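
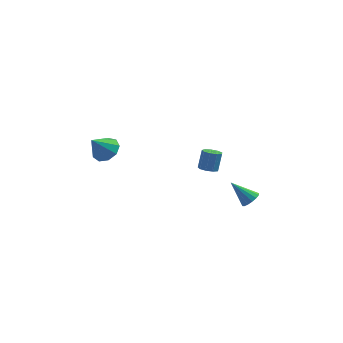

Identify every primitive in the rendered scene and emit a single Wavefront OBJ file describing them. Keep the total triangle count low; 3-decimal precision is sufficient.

v 4.485 -1.417 -1.738
v 4.78 -1.736 -1.355
v 3.435 -1.143 -0.702
v 4.886 -1.457 -1.321
v 4.884 -1.167 -1.399
v 4.775 -0.944 -1.568
v 4.589 -0.848 -1.783
v 4.374 -0.904 -1.985
v 4.189 -1.097 -2.122
v 4.084 -1.376 -2.155
v 4.085 -1.666 -2.077
v 4.194 -1.889 -1.908
v 4.381 -1.985 -1.694
v 4.595 -1.93 -1.491
v -2.942 -1.185 1.383
v -2.321 -1.714 1.46
v -3.578 -1.775 2.457
v -2.223 -1.256 1.77
v -2.462 -0.765 1.898
v -2.925 -0.471 1.786
v -3.397 -0.51 1.485
v -3.656 -0.865 1.137
v -3.581 -1.37 0.904
v -3.207 -1.788 0.895
v -2.709 -1.924 1.115
v 2.248 -0.798 0.021
v 2.757 -0.98 0.014
v 2.92 -0.564 1.052
v 2.412 -0.382 1.059
v 2.743 -0.637 -0.122
v 2.907 -0.221 0.916
v 2.499 -0.369 -0.191
v 2.662 0.047 0.847
v 2.137 -0.302 -0.16
v 2.3 0.114 0.877
v 1.827 -0.467 -0.045
v 1.99 -0.051 0.992
v 1.714 -0.787 0.101
v 1.878 -0.371 1.139
v 1.851 -1.112 0.21
v 2.015 -0.696 1.247
v 2.174 -1.291 0.23
v 2.338 -0.874 1.268
v 2.532 -1.238 0.153
v 2.695 -0.822 1.191
f 2 1 4
f 2 4 3
f 4 1 5
f 4 5 3
f 5 1 6
f 5 6 3
f 6 1 7
f 6 7 3
f 7 1 8
f 7 8 3
f 8 1 9
f 8 9 3
f 9 1 10
f 9 10 3
f 10 1 11
f 10 11 3
f 11 1 12
f 11 12 3
f 12 1 13
f 12 13 3
f 13 1 14
f 13 14 3
f 14 1 2
f 14 2 3
f 16 15 18
f 16 18 17
f 18 15 19
f 18 19 17
f 19 15 20
f 19 20 17
f 20 15 21
f 20 21 17
f 21 15 22
f 21 22 17
f 22 15 23
f 22 23 17
f 23 15 24
f 23 24 17
f 24 15 25
f 24 25 17
f 25 15 16
f 25 16 17
f 27 26 30
f 27 30 28
f 28 30 31
f 28 31 29
f 30 26 32
f 30 32 31
f 31 32 33
f 31 33 29
f 32 26 34
f 32 34 33
f 33 34 35
f 33 35 29
f 34 26 36
f 34 36 35
f 35 36 37
f 35 37 29
f 36 26 38
f 36 38 37
f 37 38 39
f 37 39 29
f 38 26 40
f 38 40 39
f 39 40 41
f 39 41 29
f 40 26 42
f 40 42 41
f 41 42 43
f 41 43 29
f 42 26 44
f 42 44 43
f 43 44 45
f 43 45 29
f 44 26 27
f 44 27 45
f 45 27 28
f 45 28 29



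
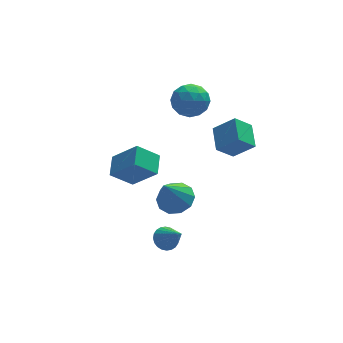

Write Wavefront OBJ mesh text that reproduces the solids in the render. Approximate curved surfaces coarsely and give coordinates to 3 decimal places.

v 0.47 -0.248 2.369
v 1.503 -0.737 3.385
v 0.672 1.189 2.855
v 1.705 0.699 3.871
v 1.435 -0.079 1.469
v 2.468 -0.569 2.485
v 1.637 1.357 1.955
v 2.67 0.868 2.971
v -5.251 -0.986 2.189
v -4.15 -1.821 3.551
v -4.866 0.159 2.58
v -3.764 -0.676 3.941
v -4.096 -1.044 1.219
v -2.994 -1.879 2.58
v -3.71 0.101 1.609
v -2.609 -0.734 2.971
v 0.235 4.026 4.305
v 1.059 3.553 3.722
v -0.979 3.227 3.238
v -0.155 2.754 2.655
v -0.353 2.431 3.703
v 0.398 2.924 4.362
v -0.318 3.856 2.598
v 0.433 4.349 3.257
v 0.717 3.448 2.666
v 0.696 2.567 3.349
v -0.616 4.213 3.611
v -0.637 3.332 4.294
v 0.754 3.859 4.107
v -0.674 2.921 2.853
v -0.79 2.73 3.469
v -0.306 2.453 3.126
v 0.365 3.49 4.484
v 0.849 3.212 4.141
v 0.02 2.553 4.13
v -0.769 3.568 2.819
v -0.285 3.29 2.476
v 0.386 4.327 3.834
v 0.87 4.05 3.491
v 0.06 4.227 2.83
v 1.037 3.52 3.144
v 0.323 3.05 2.517
v 0.227 3.698 2.483
v 0.669 3.988 2.871
v 1.024 3.002 3.545
v 0.31 2.533 2.918
v 0.195 2.343 3.534
v 0.636 2.633 3.922
v 0.823 2.94 2.925
v -0.23 4.247 4.042
v -0.944 3.778 3.415
v -0.556 4.147 3.038
v -0.115 4.437 3.426
v -0.243 3.73 4.443
v -0.957 3.26 3.816
v -0.589 2.792 4.089
v -0.147 3.082 4.477
v -0.743 3.84 4.035
v -2.364 -0.995 -3.752
v -1.949 -1.369 -4.237
v -1.816 -2.125 -2.408
v -1.762 -1.169 -4.145
v -1.667 -0.942 -3.993
v -1.678 -0.724 -3.805
v -1.793 -0.547 -3.608
v -1.996 -0.437 -3.434
v -2.255 -0.413 -3.308
v -2.53 -0.477 -3.249
v -2.78 -0.62 -3.267
v -2.967 -0.82 -3.359
v -3.062 -1.047 -3.511
v -3.051 -1.265 -3.699
v -2.936 -1.443 -3.896
v -2.733 -1.552 -4.07
v -2.474 -1.576 -4.196
v -2.199 -1.512 -4.255
v -1.826 -0.875 -0.574
v -0.923 -0.66 -0.106
v -2.614 -1.545 1.254
v -1.293 -0.136 -0.073
v -1.867 0.106 -0.231
v -2.425 -0.026 -0.521
v -2.755 -0.483 -0.83
v -2.73 -1.089 -1.042
v -2.36 -1.614 -1.075
v -1.786 -1.856 -0.916
v -1.227 -1.723 -0.627
v -0.898 -1.267 -0.317
f 2 4 1
f 5 2 1
f 1 4 3
f 3 5 1
f 2 8 4
f 6 2 5
f 6 8 2
f 4 8 3
f 7 5 3
f 3 8 7
f 7 6 5
f 8 6 7
f 10 12 9
f 13 10 9
f 9 12 11
f 11 13 9
f 10 16 12
f 14 10 13
f 14 16 10
f 12 16 11
f 15 13 11
f 11 16 15
f 15 14 13
f 16 14 15
f 17 54 33
f 54 28 57
f 33 57 22
f 54 57 33
f 17 33 29
f 33 22 34
f 29 34 18
f 33 34 29
f 17 29 38
f 29 18 39
f 38 39 24
f 29 39 38
f 17 38 50
f 38 24 53
f 50 53 27
f 38 53 50
f 17 50 54
f 50 27 58
f 54 58 28
f 50 58 54
f 18 34 45
f 34 22 48
f 45 48 26
f 34 48 45
f 22 57 35
f 57 28 56
f 35 56 21
f 57 56 35
f 28 58 55
f 58 27 51
f 55 51 19
f 58 51 55
f 27 53 52
f 53 24 40
f 52 40 23
f 53 40 52
f 24 39 44
f 39 18 41
f 44 41 25
f 39 41 44
f 20 46 32
f 46 26 47
f 32 47 21
f 46 47 32
f 20 32 30
f 32 21 31
f 30 31 19
f 32 31 30
f 20 30 37
f 30 19 36
f 37 36 23
f 30 36 37
f 20 37 42
f 37 23 43
f 42 43 25
f 37 43 42
f 20 42 46
f 42 25 49
f 46 49 26
f 42 49 46
f 21 47 35
f 47 26 48
f 35 48 22
f 47 48 35
f 19 31 55
f 31 21 56
f 55 56 28
f 31 56 55
f 23 36 52
f 36 19 51
f 52 51 27
f 36 51 52
f 25 43 44
f 43 23 40
f 44 40 24
f 43 40 44
f 26 49 45
f 49 25 41
f 45 41 18
f 49 41 45
f 60 59 62
f 60 62 61
f 62 59 63
f 62 63 61
f 63 59 64
f 63 64 61
f 64 59 65
f 64 65 61
f 65 59 66
f 65 66 61
f 66 59 67
f 66 67 61
f 67 59 68
f 67 68 61
f 68 59 69
f 68 69 61
f 69 59 70
f 69 70 61
f 70 59 71
f 70 71 61
f 71 59 72
f 71 72 61
f 72 59 73
f 72 73 61
f 73 59 74
f 73 74 61
f 74 59 75
f 74 75 61
f 75 59 76
f 75 76 61
f 76 59 60
f 76 60 61
f 78 77 80
f 78 80 79
f 80 77 81
f 80 81 79
f 81 77 82
f 81 82 79
f 82 77 83
f 82 83 79
f 83 77 84
f 83 84 79
f 84 77 85
f 84 85 79
f 85 77 86
f 85 86 79
f 86 77 87
f 86 87 79
f 87 77 88
f 87 88 79
f 88 77 78
f 88 78 79



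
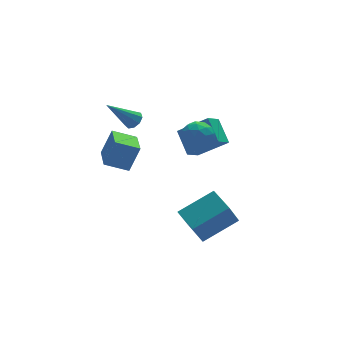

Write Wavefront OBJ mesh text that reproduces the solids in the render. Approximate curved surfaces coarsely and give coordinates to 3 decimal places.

v -0.558 0.261 -0.581
v -0.173 0.926 -0.085
v 0.433 -0.706 -0.055
v 0.818 -0.041 0.441
v -0.018 -0.347 0.656
v -0.629 0.25 0.331
v 0.889 -0.03 -0.471
v 0.278 0.567 -0.796
v 0.722 0.746 -0.016
v 0.161 0.55 0.68
v 0.099 -0.33 -0.82
v -0.462 -0.526 -0.124
v -0.452 0.678 -0.379
v 0.712 -0.458 0.239
v 0.221 -0.638 0.365
v 0.447 -0.247 0.657
v -0.721 0.281 -0.135
v -0.494 0.672 0.157
v -0.403 -0.076 0.592
v 0.754 -0.452 -0.297
v 0.981 -0.061 -0.005
v -0.187 0.467 -0.797
v 0.039 0.858 -0.505
v 0.663 0.296 -0.732
v 0.3 0.963 -0.047
v 0.882 0.395 0.262
v 0.924 0.401 -0.274
v 0.564 0.752 -0.465
v -0.03 0.848 0.362
v 0.552 0.28 0.671
v 0.062 0.1 0.797
v -0.298 0.451 0.606
v 0.496 0.742 0.402
v -0.292 -0.06 -0.811
v 0.29 -0.628 -0.502
v 0.558 -0.231 -0.746
v 0.198 0.12 -0.937
v -0.622 -0.175 -0.402
v -0.04 -0.743 -0.093
v -0.304 -0.532 0.325
v -0.664 -0.181 0.134
v -0.236 -0.522 -0.542
v 0.139 1.514 -2.449
v 1.478 0.666 -1.263
v 0.108 2.799 -1.495
v 1.448 1.95 -0.309
v 0.912 1.95 -3.011
v 2.252 1.101 -1.825
v 0.882 3.234 -2.057
v 2.221 2.386 -0.871
v -5.064 -0.547 -0.371
v -4.429 -0.433 0.994
v -4.62 1.09 -0.715
v -3.985 1.203 0.651
v -3.915 -0.963 -0.871
v -3.28 -0.85 0.495
v -3.471 0.673 -1.214
v -2.836 0.787 0.151
v -1.519 -4.497 -4.28
v -2.223 -4.914 -2.836
v -1.722 -3.094 -3.974
v -2.426 -3.511 -2.53
v 0.386 -4.429 -3.33
v -0.318 -4.846 -1.886
v 0.183 -3.026 -3.024
v -0.521 -3.443 -1.58
v -2.273 2.727 0.004
v -1.857 2.786 0.403
v -3.707 2.733 1.496
v -1.981 3.144 0.283
v -2.242 3.306 0.032
v -2.517 3.198 -0.233
v -2.678 2.869 -0.386
v -2.65 2.475 -0.358
v -2.445 2.198 -0.16
v -2.16 2.169 0.114
v -1.927 2.402 0.337
f 1 38 17
f 38 12 41
f 17 41 6
f 38 41 17
f 1 17 13
f 17 6 18
f 13 18 2
f 17 18 13
f 1 13 22
f 13 2 23
f 22 23 8
f 13 23 22
f 1 22 34
f 22 8 37
f 34 37 11
f 22 37 34
f 1 34 38
f 34 11 42
f 38 42 12
f 34 42 38
f 2 18 29
f 18 6 32
f 29 32 10
f 18 32 29
f 6 41 19
f 41 12 40
f 19 40 5
f 41 40 19
f 12 42 39
f 42 11 35
f 39 35 3
f 42 35 39
f 11 37 36
f 37 8 24
f 36 24 7
f 37 24 36
f 8 23 28
f 23 2 25
f 28 25 9
f 23 25 28
f 4 30 16
f 30 10 31
f 16 31 5
f 30 31 16
f 4 16 14
f 16 5 15
f 14 15 3
f 16 15 14
f 4 14 21
f 14 3 20
f 21 20 7
f 14 20 21
f 4 21 26
f 21 7 27
f 26 27 9
f 21 27 26
f 4 26 30
f 26 9 33
f 30 33 10
f 26 33 30
f 5 31 19
f 31 10 32
f 19 32 6
f 31 32 19
f 3 15 39
f 15 5 40
f 39 40 12
f 15 40 39
f 7 20 36
f 20 3 35
f 36 35 11
f 20 35 36
f 9 27 28
f 27 7 24
f 28 24 8
f 27 24 28
f 10 33 29
f 33 9 25
f 29 25 2
f 33 25 29
f 44 46 43
f 47 44 43
f 43 46 45
f 45 47 43
f 44 50 46
f 48 44 47
f 48 50 44
f 46 50 45
f 49 47 45
f 45 50 49
f 49 48 47
f 50 48 49
f 52 54 51
f 55 52 51
f 51 54 53
f 53 55 51
f 52 58 54
f 56 52 55
f 56 58 52
f 54 58 53
f 57 55 53
f 53 58 57
f 57 56 55
f 58 56 57
f 60 62 59
f 63 60 59
f 59 62 61
f 61 63 59
f 60 66 62
f 64 60 63
f 64 66 60
f 62 66 61
f 65 63 61
f 61 66 65
f 65 64 63
f 66 64 65
f 68 67 70
f 68 70 69
f 70 67 71
f 70 71 69
f 71 67 72
f 71 72 69
f 72 67 73
f 72 73 69
f 73 67 74
f 73 74 69
f 74 67 75
f 74 75 69
f 75 67 76
f 75 76 69
f 76 67 77
f 76 77 69
f 77 67 68
f 77 68 69



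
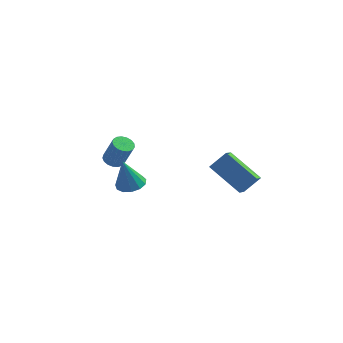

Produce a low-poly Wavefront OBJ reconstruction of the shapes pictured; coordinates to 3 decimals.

v -3.518 3.481 0.978
v -3.188 3.021 0.779
v -2.612 2.818 2.203
v -2.942 3.279 2.402
v -3.018 3.249 0.742
v -2.441 3.046 2.167
v -2.961 3.53 0.759
v -2.385 3.327 2.184
v -3.033 3.8 0.827
v -2.456 3.597 2.251
v -3.215 3.997 0.929
v -2.639 3.794 2.353
v -3.467 4.076 1.042
v -2.891 3.873 2.466
v -3.731 4.018 1.14
v -3.155 3.816 2.565
v -3.946 3.838 1.202
v -3.369 3.635 2.626
v -4.063 3.576 1.212
v -3.486 3.373 2.636
v -4.055 3.292 1.168
v -3.478 3.089 2.592
v -3.924 3.052 1.081
v -3.348 2.849 2.505
v -3.7 2.91 0.97
v -3.124 2.707 2.395
v -3.435 2.899 0.861
v -2.858 2.696 2.286
v 1.707 1.563 2.478
v 2.473 2.022 3.28
v 1.802 2.534 1.832
v 2.568 2.992 2.634
v 3.352 0.688 1.406
v 4.118 1.146 2.208
v 3.447 1.658 0.76
v 4.213 2.117 1.562
v -1.818 -0.486 2.288
v -1.258 -1.025 2.355
v -2.182 -0.654 3.992
v -1.066 -0.637 2.434
v -1.114 -0.202 2.467
v -1.385 0.144 2.443
v -1.793 0.289 2.37
v -2.209 0.188 2.271
v -2.501 -0.127 2.177
v -2.576 -0.556 2.119
v -2.41 -0.963 2.115
v -2.056 -1.219 2.165
v -1.627 -1.242 2.255
f 2 1 5
f 2 5 3
f 3 5 6
f 3 6 4
f 5 1 7
f 5 7 6
f 6 7 8
f 6 8 4
f 7 1 9
f 7 9 8
f 8 9 10
f 8 10 4
f 9 1 11
f 9 11 10
f 10 11 12
f 10 12 4
f 11 1 13
f 11 13 12
f 12 13 14
f 12 14 4
f 13 1 15
f 13 15 14
f 14 15 16
f 14 16 4
f 15 1 17
f 15 17 16
f 16 17 18
f 16 18 4
f 17 1 19
f 17 19 18
f 18 19 20
f 18 20 4
f 19 1 21
f 19 21 20
f 20 21 22
f 20 22 4
f 21 1 23
f 21 23 22
f 22 23 24
f 22 24 4
f 23 1 25
f 23 25 24
f 24 25 26
f 24 26 4
f 25 1 27
f 25 27 26
f 26 27 28
f 26 28 4
f 27 1 2
f 27 2 28
f 28 2 3
f 28 3 4
f 30 32 29
f 33 30 29
f 29 32 31
f 31 33 29
f 30 36 32
f 34 30 33
f 34 36 30
f 32 36 31
f 35 33 31
f 31 36 35
f 35 34 33
f 36 34 35
f 38 37 40
f 38 40 39
f 40 37 41
f 40 41 39
f 41 37 42
f 41 42 39
f 42 37 43
f 42 43 39
f 43 37 44
f 43 44 39
f 44 37 45
f 44 45 39
f 45 37 46
f 45 46 39
f 46 37 47
f 46 47 39
f 47 37 48
f 47 48 39
f 48 37 49
f 48 49 39
f 49 37 38
f 49 38 39



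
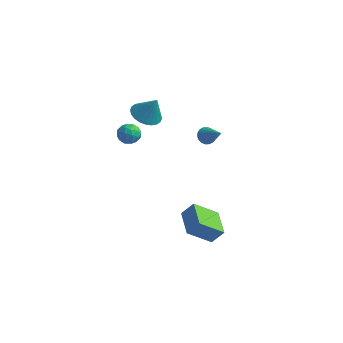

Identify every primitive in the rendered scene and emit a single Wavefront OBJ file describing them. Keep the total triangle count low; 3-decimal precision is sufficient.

v -1.36 0.348 2.238
v -0.761 0.192 1.881
v -1.959 -0.352 1.539
v -1.36 -0.508 1.182
v -1.447 -0.739 1.852
v -1.077 -0.307 2.285
v -1.643 0.147 1.135
v -1.273 0.579 1.568
v -0.936 0.067 1.199
v -0.814 -0.48 1.643
v -1.906 0.32 1.777
v -1.784 -0.227 2.221
v -1.008 0.331 2.121
v -1.712 -0.491 1.299
v -1.763 -0.627 1.693
v -1.411 -0.719 1.483
v -1.193 0.038 2.359
v -0.841 -0.054 2.149
v -1.245 -0.601 2.132
v -1.879 -0.106 1.271
v -1.527 -0.198 1.061
v -1.309 0.559 1.937
v -0.957 0.467 1.727
v -1.475 0.441 1.288
v -0.758 0.166 1.511
v -1.111 -0.245 1.099
v -1.277 0.14 1.072
v -1.06 0.394 1.326
v -0.687 -0.156 1.771
v -1.039 -0.567 1.36
v -1.09 -0.703 1.754
v -0.873 -0.449 2.008
v -0.79 -0.229 1.37
v -1.681 0.407 2.06
v -2.033 -0.004 1.649
v -1.847 0.289 1.412
v -1.63 0.543 1.666
v -1.609 0.085 2.321
v -1.962 -0.326 1.909
v -1.66 -0.554 2.094
v -1.443 -0.3 2.348
v -1.93 0.069 2.05
v -0.869 0.857 2.94
v -0.182 1.361 2.566
v -0.231 0.983 4.28
v -0.42 1.62 2.654
v -0.726 1.763 2.787
v -1.054 1.768 2.942
v -1.354 1.635 3.097
v -1.58 1.383 3.228
v -1.697 1.051 3.316
v -1.689 0.689 3.346
v -1.555 0.353 3.314
v -1.318 0.094 3.225
v -1.012 -0.049 3.093
v -0.684 -0.055 2.937
v -0.384 0.079 2.782
v -0.158 0.331 2.651
v -0.041 0.663 2.564
v -0.049 1.025 2.534
v 2.974 0.883 -4.519
v 2.061 -0.175 -3.416
v 3.531 1.249 -3.708
v 2.618 0.191 -2.605
v 4.142 -0.371 -4.755
v 3.229 -1.429 -3.652
v 4.699 -0.005 -3.944
v 3.786 -1.063 -2.841
v 2.424 1.751 1.956
v 2.714 2.222 1.817
v 3.616 1.309 2.944
v 2.576 2.297 2.016
v 2.409 2.264 2.204
v 2.244 2.129 2.343
v 2.115 1.92 2.405
v 2.047 1.677 2.378
v 2.054 1.449 2.268
v 2.134 1.28 2.096
v 2.271 1.205 1.896
v 2.439 1.238 1.708
v 2.603 1.372 1.57
v 2.732 1.582 1.508
v 2.8 1.825 1.535
v 2.793 2.053 1.645
f 1 38 17
f 38 12 41
f 17 41 6
f 38 41 17
f 1 17 13
f 17 6 18
f 13 18 2
f 17 18 13
f 1 13 22
f 13 2 23
f 22 23 8
f 13 23 22
f 1 22 34
f 22 8 37
f 34 37 11
f 22 37 34
f 1 34 38
f 34 11 42
f 38 42 12
f 34 42 38
f 2 18 29
f 18 6 32
f 29 32 10
f 18 32 29
f 6 41 19
f 41 12 40
f 19 40 5
f 41 40 19
f 12 42 39
f 42 11 35
f 39 35 3
f 42 35 39
f 11 37 36
f 37 8 24
f 36 24 7
f 37 24 36
f 8 23 28
f 23 2 25
f 28 25 9
f 23 25 28
f 4 30 16
f 30 10 31
f 16 31 5
f 30 31 16
f 4 16 14
f 16 5 15
f 14 15 3
f 16 15 14
f 4 14 21
f 14 3 20
f 21 20 7
f 14 20 21
f 4 21 26
f 21 7 27
f 26 27 9
f 21 27 26
f 4 26 30
f 26 9 33
f 30 33 10
f 26 33 30
f 5 31 19
f 31 10 32
f 19 32 6
f 31 32 19
f 3 15 39
f 15 5 40
f 39 40 12
f 15 40 39
f 7 20 36
f 20 3 35
f 36 35 11
f 20 35 36
f 9 27 28
f 27 7 24
f 28 24 8
f 27 24 28
f 10 33 29
f 33 9 25
f 29 25 2
f 33 25 29
f 44 43 46
f 44 46 45
f 46 43 47
f 46 47 45
f 47 43 48
f 47 48 45
f 48 43 49
f 48 49 45
f 49 43 50
f 49 50 45
f 50 43 51
f 50 51 45
f 51 43 52
f 51 52 45
f 52 43 53
f 52 53 45
f 53 43 54
f 53 54 45
f 54 43 55
f 54 55 45
f 55 43 56
f 55 56 45
f 56 43 57
f 56 57 45
f 57 43 58
f 57 58 45
f 58 43 59
f 58 59 45
f 59 43 60
f 59 60 45
f 60 43 44
f 60 44 45
f 62 64 61
f 65 62 61
f 61 64 63
f 63 65 61
f 62 68 64
f 66 62 65
f 66 68 62
f 64 68 63
f 67 65 63
f 63 68 67
f 67 66 65
f 68 66 67
f 70 69 72
f 70 72 71
f 72 69 73
f 72 73 71
f 73 69 74
f 73 74 71
f 74 69 75
f 74 75 71
f 75 69 76
f 75 76 71
f 76 69 77
f 76 77 71
f 77 69 78
f 77 78 71
f 78 69 79
f 78 79 71
f 79 69 80
f 79 80 71
f 80 69 81
f 80 81 71
f 81 69 82
f 81 82 71
f 82 69 83
f 82 83 71
f 83 69 84
f 83 84 71
f 84 69 70
f 84 70 71



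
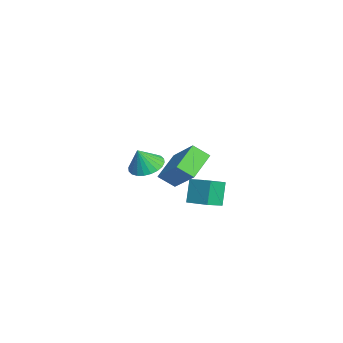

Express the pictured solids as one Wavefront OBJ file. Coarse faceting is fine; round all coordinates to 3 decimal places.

v 3.796 1.188 1.025
v 2.728 1.841 1.757
v 3.853 1.891 0.481
v 2.785 2.543 1.213
v 5.035 1.957 2.147
v 3.967 2.609 2.879
v 5.092 2.659 1.603
v 4.024 3.312 2.335
v -1.125 0.652 -0.562
v -0.663 1.344 -0.454
v -0.795 0.268 0.482
v -0.95 1.439 -0.328
v -1.264 1.414 -0.238
v -1.557 1.273 -0.197
v -1.784 1.037 -0.212
v -1.911 0.743 -0.28
v -1.918 0.434 -0.391
v -1.805 0.159 -0.528
v -1.588 -0.041 -0.67
v -1.3 -0.136 -0.796
v -0.986 -0.111 -0.886
v -0.693 0.031 -0.927
v -0.466 0.266 -0.912
v -0.339 0.561 -0.844
v -0.332 0.869 -0.733
v -0.446 1.144 -0.596
v 1.841 2.367 -1.405
v 1.344 2.505 -0.266
v 1.252 3.005 -1.739
v 0.755 3.143 -0.6
v 2.645 3.237 -1.16
v 2.148 3.375 -0.021
v 2.056 3.875 -1.494
v 1.559 4.013 -0.355
f 2 4 1
f 5 2 1
f 1 4 3
f 3 5 1
f 2 8 4
f 6 2 5
f 6 8 2
f 4 8 3
f 7 5 3
f 3 8 7
f 7 6 5
f 8 6 7
f 10 9 12
f 10 12 11
f 12 9 13
f 12 13 11
f 13 9 14
f 13 14 11
f 14 9 15
f 14 15 11
f 15 9 16
f 15 16 11
f 16 9 17
f 16 17 11
f 17 9 18
f 17 18 11
f 18 9 19
f 18 19 11
f 19 9 20
f 19 20 11
f 20 9 21
f 20 21 11
f 21 9 22
f 21 22 11
f 22 9 23
f 22 23 11
f 23 9 24
f 23 24 11
f 24 9 25
f 24 25 11
f 25 9 26
f 25 26 11
f 26 9 10
f 26 10 11
f 28 30 27
f 31 28 27
f 27 30 29
f 29 31 27
f 28 34 30
f 32 28 31
f 32 34 28
f 30 34 29
f 33 31 29
f 29 34 33
f 33 32 31
f 34 32 33



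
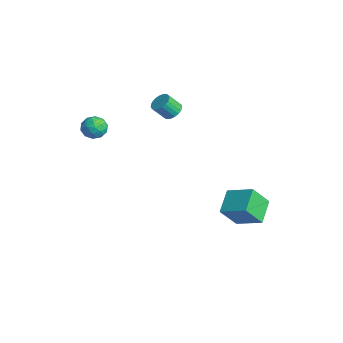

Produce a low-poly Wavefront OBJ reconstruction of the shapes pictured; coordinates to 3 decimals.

v 3.302 3.134 -5.383
v 3.371 2.047 -3.976
v 2.103 4.081 -4.592
v 2.173 2.994 -3.185
v 4.627 4.186 -4.635
v 4.697 3.099 -3.228
v 3.429 5.133 -3.844
v 3.498 4.046 -2.437
v -2.342 -3.656 1.089
v -1.752 -3.059 1.235
v -1.608 -4.561 1.825
v -1.018 -3.964 1.971
v -1.789 -3.898 2.328
v -2.243 -3.339 1.873
v -1.117 -4.281 1.187
v -1.571 -3.722 0.732
v -0.996 -3.445 1.296
v -1.411 -3.209 2.001
v -1.949 -4.411 1.059
v -2.364 -4.175 1.764
v -2.111 -3.278 1.097
v -1.249 -4.342 1.963
v -1.702 -4.303 2.172
v -1.355 -3.952 2.258
v -2.4 -3.443 1.472
v -2.053 -3.092 1.558
v -2.075 -3.585 2.2
v -1.307 -4.528 1.502
v -0.96 -4.177 1.588
v -2.005 -3.668 0.802
v -1.658 -3.317 0.888
v -1.285 -4.035 0.86
v -1.32 -3.154 1.219
v -0.889 -3.686 1.652
v -0.947 -3.872 1.191
v -1.214 -3.544 0.924
v -1.564 -3.015 1.634
v -1.133 -3.547 2.066
v -1.586 -3.508 2.276
v -1.853 -3.18 2.008
v -1.12 -3.242 1.669
v -2.227 -4.073 0.994
v -1.796 -4.605 1.426
v -1.507 -4.44 1.052
v -1.774 -4.112 0.784
v -2.471 -3.934 1.408
v -2.04 -4.466 1.841
v -2.146 -4.076 2.136
v -2.413 -3.748 1.869
v -2.24 -4.378 1.391
v -1.941 1.182 1.605
v -1.617 1.641 2.023
v -1.736 0.877 2.953
v -2.059 0.418 2.535
v -1.896 1.719 2.051
v -2.014 0.955 2.982
v -2.182 1.705 2.003
v -2.301 0.94 2.934
v -2.427 1.6 1.886
v -2.546 0.836 2.816
v -2.588 1.423 1.72
v -2.707 0.658 2.65
v -2.637 1.204 1.534
v -2.755 0.44 2.464
v -2.565 0.982 1.36
v -2.684 0.217 2.291
v -2.386 0.794 1.229
v -2.504 0.03 2.16
v -2.129 0.673 1.163
v -2.248 -0.091 2.093
v -1.84 0.641 1.173
v -1.959 -0.124 2.103
v -1.568 0.702 1.258
v -1.687 -0.063 2.188
v -1.361 0.846 1.402
v -1.48 0.081 2.333
v -1.254 1.048 1.582
v -1.373 0.284 2.513
v -1.266 1.273 1.766
v -1.384 0.509 2.696
v -1.394 1.483 1.922
v -1.513 0.719 2.852
f 2 4 1
f 5 2 1
f 1 4 3
f 3 5 1
f 2 8 4
f 6 2 5
f 6 8 2
f 4 8 3
f 7 5 3
f 3 8 7
f 7 6 5
f 8 6 7
f 9 46 25
f 46 20 49
f 25 49 14
f 46 49 25
f 9 25 21
f 25 14 26
f 21 26 10
f 25 26 21
f 9 21 30
f 21 10 31
f 30 31 16
f 21 31 30
f 9 30 42
f 30 16 45
f 42 45 19
f 30 45 42
f 9 42 46
f 42 19 50
f 46 50 20
f 42 50 46
f 10 26 37
f 26 14 40
f 37 40 18
f 26 40 37
f 14 49 27
f 49 20 48
f 27 48 13
f 49 48 27
f 20 50 47
f 50 19 43
f 47 43 11
f 50 43 47
f 19 45 44
f 45 16 32
f 44 32 15
f 45 32 44
f 16 31 36
f 31 10 33
f 36 33 17
f 31 33 36
f 12 38 24
f 38 18 39
f 24 39 13
f 38 39 24
f 12 24 22
f 24 13 23
f 22 23 11
f 24 23 22
f 12 22 29
f 22 11 28
f 29 28 15
f 22 28 29
f 12 29 34
f 29 15 35
f 34 35 17
f 29 35 34
f 12 34 38
f 34 17 41
f 38 41 18
f 34 41 38
f 13 39 27
f 39 18 40
f 27 40 14
f 39 40 27
f 11 23 47
f 23 13 48
f 47 48 20
f 23 48 47
f 15 28 44
f 28 11 43
f 44 43 19
f 28 43 44
f 17 35 36
f 35 15 32
f 36 32 16
f 35 32 36
f 18 41 37
f 41 17 33
f 37 33 10
f 41 33 37
f 52 51 55
f 52 55 53
f 53 55 56
f 53 56 54
f 55 51 57
f 55 57 56
f 56 57 58
f 56 58 54
f 57 51 59
f 57 59 58
f 58 59 60
f 58 60 54
f 59 51 61
f 59 61 60
f 60 61 62
f 60 62 54
f 61 51 63
f 61 63 62
f 62 63 64
f 62 64 54
f 63 51 65
f 63 65 64
f 64 65 66
f 64 66 54
f 65 51 67
f 65 67 66
f 66 67 68
f 66 68 54
f 67 51 69
f 67 69 68
f 68 69 70
f 68 70 54
f 69 51 71
f 69 71 70
f 70 71 72
f 70 72 54
f 71 51 73
f 71 73 72
f 72 73 74
f 72 74 54
f 73 51 75
f 73 75 74
f 74 75 76
f 74 76 54
f 75 51 77
f 75 77 76
f 76 77 78
f 76 78 54
f 77 51 79
f 77 79 78
f 78 79 80
f 78 80 54
f 79 51 81
f 79 81 80
f 80 81 82
f 80 82 54
f 81 51 52
f 81 52 82
f 82 52 53
f 82 53 54



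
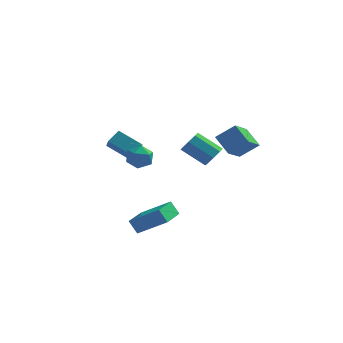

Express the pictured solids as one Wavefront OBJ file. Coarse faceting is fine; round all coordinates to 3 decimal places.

v -4.691 3.535 -0.867
v -4.384 2.563 -0.029
v -4.186 4.207 -0.273
v -3.879 3.235 0.566
v -3.221 3.225 -1.766
v -2.914 2.253 -0.927
v -2.716 3.897 -1.171
v -2.409 2.925 -0.333
v -1.567 -3.614 -4.226
v -2.083 -3.4 -3.409
v -1.19 -1.807 -4.46
v -1.706 -1.594 -3.642
v 0.166 -3.826 -3.078
v -0.35 -3.613 -2.26
v 0.543 -2.02 -3.311
v 0.027 -1.806 -2.494
v -1.131 -3.216 1.346
v -0.708 -3.352 2.085
v -2.032 -4.228 1.675
v -1.609 -4.364 2.414
v -2.056 -3.636 2.302
v -1.5 -3.01 2.098
v -1.24 -4.57 1.662
v -0.684 -3.944 1.458
v -0.775 -4.189 2.28
v -1.28 -3.612 2.675
v -1.46 -3.968 1.085
v -1.965 -3.391 1.48
v 2.216 -0.006 0.373
v 2.589 -0.332 0.975
v 1.137 -0.08 2.01
v 0.764 0.246 1.407
v 2.671 0.259 0.948
v 1.22 0.511 1.982
v 2.487 0.694 0.583
v 1.036 0.946 1.618
v 2.144 0.719 0.095
v 0.693 0.972 1.13
v 1.843 0.32 -0.23
v 0.391 0.572 0.805
v 1.76 -0.271 -0.202
v 0.309 -0.019 0.832
v 1.944 -0.706 0.162
v 0.493 -0.454 1.197
v 2.287 -0.732 0.65
v 0.836 -0.479 1.685
v 2.901 0.181 1.646
v 2.446 -1.312 2.563
v 3.991 0.392 2.53
v 3.537 -1.101 3.447
v 3.743 -0.599 0.793
v 3.289 -2.092 1.71
v 4.834 -0.388 1.677
v 4.379 -1.881 2.594
f 2 4 1
f 5 2 1
f 1 4 3
f 3 5 1
f 2 8 4
f 6 2 5
f 6 8 2
f 4 8 3
f 7 5 3
f 3 8 7
f 7 6 5
f 8 6 7
f 10 12 9
f 13 10 9
f 9 12 11
f 11 13 9
f 10 16 12
f 14 10 13
f 14 16 10
f 12 16 11
f 15 13 11
f 11 16 15
f 15 14 13
f 16 14 15
f 17 28 22
f 17 22 18
f 17 18 24
f 17 24 27
f 17 27 28
f 18 22 26
f 22 28 21
f 28 27 19
f 27 24 23
f 24 18 25
f 20 26 21
f 20 21 19
f 20 19 23
f 20 23 25
f 20 25 26
f 21 26 22
f 19 21 28
f 23 19 27
f 25 23 24
f 26 25 18
f 30 29 33
f 30 33 31
f 31 33 34
f 31 34 32
f 33 29 35
f 33 35 34
f 34 35 36
f 34 36 32
f 35 29 37
f 35 37 36
f 36 37 38
f 36 38 32
f 37 29 39
f 37 39 38
f 38 39 40
f 38 40 32
f 39 29 41
f 39 41 40
f 40 41 42
f 40 42 32
f 41 29 43
f 41 43 42
f 42 43 44
f 42 44 32
f 43 29 45
f 43 45 44
f 44 45 46
f 44 46 32
f 45 29 30
f 45 30 46
f 46 30 31
f 46 31 32
f 48 50 47
f 51 48 47
f 47 50 49
f 49 51 47
f 48 54 50
f 52 48 51
f 52 54 48
f 50 54 49
f 53 51 49
f 49 54 53
f 53 52 51
f 54 52 53



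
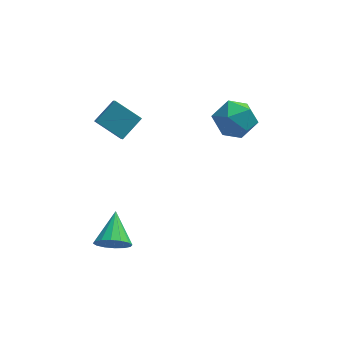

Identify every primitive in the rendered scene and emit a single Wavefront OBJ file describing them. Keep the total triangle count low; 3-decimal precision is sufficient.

v 2.573 1.63 1.15
v 3.378 2.072 1.887
v 3.962 1.068 -0.027
v 4.767 1.51 0.71
v 4.144 0.559 1.019
v 3.286 0.907 1.747
v 4.054 2.233 0.113
v 3.196 2.581 0.841
v 4.293 2.445 1.247
v 4.349 1.411 1.807
v 2.991 1.729 0.053
v 3.047 0.695 0.613
v -1.576 1.25 -0.122
v -2.814 1.895 0.66
v -1.68 2.444 -1.271
v -2.918 3.089 -0.489
v -0.662 2.071 0.649
v -1.9 2.716 1.431
v -0.766 3.265 -0.5
v -2.004 3.91 0.282
v -2.133 -3.422 -3.36
v -1.752 -3.834 -2.656
v -1.967 -1.838 -2.52
v -1.397 -3.723 -2.937
v -1.24 -3.53 -3.331
v -1.322 -3.309 -3.733
v -1.621 -3.118 -4.034
v -2.057 -3.008 -4.155
v -2.514 -3.009 -4.063
v -2.868 -3.121 -3.782
v -3.026 -3.313 -3.388
v -2.944 -3.535 -2.986
v -2.645 -3.726 -2.685
v -2.208 -3.836 -2.564
f 1 12 6
f 1 6 2
f 1 2 8
f 1 8 11
f 1 11 12
f 2 6 10
f 6 12 5
f 12 11 3
f 11 8 7
f 8 2 9
f 4 10 5
f 4 5 3
f 4 3 7
f 4 7 9
f 4 9 10
f 5 10 6
f 3 5 12
f 7 3 11
f 9 7 8
f 10 9 2
f 14 16 13
f 17 14 13
f 13 16 15
f 15 17 13
f 14 20 16
f 18 14 17
f 18 20 14
f 16 20 15
f 19 17 15
f 15 20 19
f 19 18 17
f 20 18 19
f 22 21 24
f 22 24 23
f 24 21 25
f 24 25 23
f 25 21 26
f 25 26 23
f 26 21 27
f 26 27 23
f 27 21 28
f 27 28 23
f 28 21 29
f 28 29 23
f 29 21 30
f 29 30 23
f 30 21 31
f 30 31 23
f 31 21 32
f 31 32 23
f 32 21 33
f 32 33 23
f 33 21 34
f 33 34 23
f 34 21 22
f 34 22 23



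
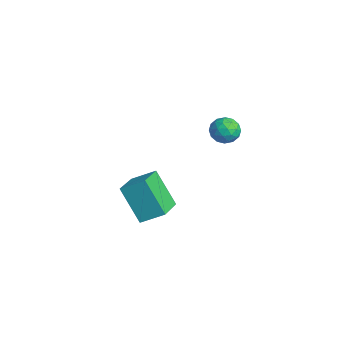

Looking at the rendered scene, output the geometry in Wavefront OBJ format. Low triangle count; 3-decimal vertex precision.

v -3.268 -0.17 -2.12
v -2.752 0.871 -1.452
v -2.184 0.416 -3.869
v -1.668 1.457 -3.201
v -1.872 -1.197 -1.599
v -1.356 -0.156 -0.931
v -0.788 -0.611 -3.348
v -0.272 0.43 -2.68
v 0.304 3.554 2.964
v 0.873 3.448 3.451
v 0.407 2.392 2.589
v 0.976 2.286 3.076
v 0.272 2.387 3.334
v 0.208 3.105 3.566
v 1.072 2.735 2.474
v 1.008 3.453 2.706
v 1.348 2.941 3.148
v 0.854 2.726 3.68
v 0.426 3.114 2.36
v -0.068 2.899 2.892
v 0.579 3.603 3.24
v 0.701 2.237 2.8
v 0.286 2.297 2.951
v 0.621 2.234 3.238
v 0.188 3.401 3.308
v 0.523 3.339 3.594
v 0.17 2.715 3.525
v 0.757 2.501 2.446
v 1.092 2.439 2.732
v 0.659 3.606 2.802
v 0.994 3.543 3.089
v 1.11 3.125 2.515
v 1.193 3.243 3.349
v 1.254 2.56 3.129
v 1.31 2.824 2.775
v 1.273 3.246 2.911
v 0.903 3.116 3.661
v 0.963 2.433 3.441
v 0.549 2.493 3.592
v 0.512 2.915 3.728
v 1.182 2.819 3.483
v 0.317 3.407 2.599
v 0.377 2.724 2.379
v 0.768 2.925 2.312
v 0.731 3.347 2.448
v 0.026 3.28 2.911
v 0.087 2.597 2.691
v 0.007 2.594 3.129
v -0.03 3.016 3.265
v 0.098 3.021 2.557
f 2 4 1
f 5 2 1
f 1 4 3
f 3 5 1
f 2 8 4
f 6 2 5
f 6 8 2
f 4 8 3
f 7 5 3
f 3 8 7
f 7 6 5
f 8 6 7
f 9 46 25
f 46 20 49
f 25 49 14
f 46 49 25
f 9 25 21
f 25 14 26
f 21 26 10
f 25 26 21
f 9 21 30
f 21 10 31
f 30 31 16
f 21 31 30
f 9 30 42
f 30 16 45
f 42 45 19
f 30 45 42
f 9 42 46
f 42 19 50
f 46 50 20
f 42 50 46
f 10 26 37
f 26 14 40
f 37 40 18
f 26 40 37
f 14 49 27
f 49 20 48
f 27 48 13
f 49 48 27
f 20 50 47
f 50 19 43
f 47 43 11
f 50 43 47
f 19 45 44
f 45 16 32
f 44 32 15
f 45 32 44
f 16 31 36
f 31 10 33
f 36 33 17
f 31 33 36
f 12 38 24
f 38 18 39
f 24 39 13
f 38 39 24
f 12 24 22
f 24 13 23
f 22 23 11
f 24 23 22
f 12 22 29
f 22 11 28
f 29 28 15
f 22 28 29
f 12 29 34
f 29 15 35
f 34 35 17
f 29 35 34
f 12 34 38
f 34 17 41
f 38 41 18
f 34 41 38
f 13 39 27
f 39 18 40
f 27 40 14
f 39 40 27
f 11 23 47
f 23 13 48
f 47 48 20
f 23 48 47
f 15 28 44
f 28 11 43
f 44 43 19
f 28 43 44
f 17 35 36
f 35 15 32
f 36 32 16
f 35 32 36
f 18 41 37
f 41 17 33
f 37 33 10
f 41 33 37



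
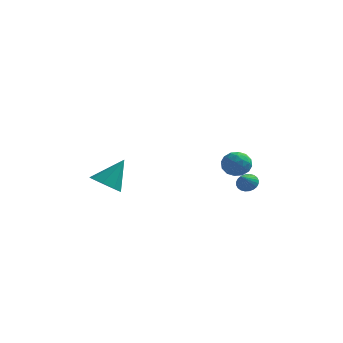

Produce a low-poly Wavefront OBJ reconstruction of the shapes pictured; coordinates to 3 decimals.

v 2.45 4.218 0.107
v 3.055 4.147 0.134
v 2.31 3.322 0.893
v 3.019 4.305 0.308
v 2.897 4.45 0.452
v 2.706 4.56 0.543
v 2.477 4.617 0.567
v 2.243 4.614 0.522
v 2.041 4.551 0.414
v 1.901 4.437 0.258
v 1.845 4.289 0.08
v 1.881 4.131 -0.094
v 2.003 3.986 -0.237
v 2.194 3.876 -0.328
v 2.424 3.819 -0.353
v 2.657 3.822 -0.308
v 2.859 3.885 -0.199
v 2.999 3.999 -0.044
v -4.256 1.317 0.362
v -3.558 0.69 0.409
v -3.524 2.243 1.838
v -3.4 1.246 -0.019
v -3.743 1.844 -0.223
v -4.387 2.134 -0.085
v -4.955 1.945 0.315
v -5.113 1.388 0.743
v -4.769 0.79 0.947
v -4.125 0.501 0.809
v 2.243 1.83 2.947
v 2.887 1.926 2.449
v 2.333 0.514 2.811
v 2.977 0.61 2.313
v 3.046 0.787 3.11
v 2.99 1.601 3.195
v 2.23 0.839 2.065
v 2.174 1.653 2.15
v 2.879 1.314 1.904
v 3.383 1.282 2.55
v 1.837 1.158 2.71
v 2.341 1.126 3.356
v 2.557 1.994 2.71
v 2.663 0.446 2.55
v 2.704 0.55 3.019
v 3.082 0.607 2.726
v 2.617 1.803 3.149
v 2.996 1.859 2.856
v 3.09 1.189 3.244
v 2.224 0.581 2.404
v 2.603 0.637 2.111
v 2.138 1.833 2.534
v 2.516 1.89 2.241
v 2.13 1.251 2.016
v 2.931 1.69 2.097
v 2.984 0.916 2.017
v 2.545 1.051 1.871
v 2.512 1.53 1.921
v 3.227 1.671 2.477
v 3.281 0.897 2.396
v 3.321 1.002 2.865
v 3.288 1.48 2.915
v 3.223 1.311 2.156
v 1.939 1.543 2.864
v 1.993 0.769 2.783
v 1.932 0.96 2.345
v 1.899 1.438 2.395
v 2.236 1.524 3.243
v 2.289 0.75 3.163
v 2.708 0.91 3.339
v 2.675 1.389 3.389
v 1.997 1.129 3.104
f 2 1 4
f 2 4 3
f 4 1 5
f 4 5 3
f 5 1 6
f 5 6 3
f 6 1 7
f 6 7 3
f 7 1 8
f 7 8 3
f 8 1 9
f 8 9 3
f 9 1 10
f 9 10 3
f 10 1 11
f 10 11 3
f 11 1 12
f 11 12 3
f 12 1 13
f 12 13 3
f 13 1 14
f 13 14 3
f 14 1 15
f 14 15 3
f 15 1 16
f 15 16 3
f 16 1 17
f 16 17 3
f 17 1 18
f 17 18 3
f 18 1 2
f 18 2 3
f 20 19 22
f 20 22 21
f 22 19 23
f 22 23 21
f 23 19 24
f 23 24 21
f 24 19 25
f 24 25 21
f 25 19 26
f 25 26 21
f 26 19 27
f 26 27 21
f 27 19 28
f 27 28 21
f 28 19 20
f 28 20 21
f 29 66 45
f 66 40 69
f 45 69 34
f 66 69 45
f 29 45 41
f 45 34 46
f 41 46 30
f 45 46 41
f 29 41 50
f 41 30 51
f 50 51 36
f 41 51 50
f 29 50 62
f 50 36 65
f 62 65 39
f 50 65 62
f 29 62 66
f 62 39 70
f 66 70 40
f 62 70 66
f 30 46 57
f 46 34 60
f 57 60 38
f 46 60 57
f 34 69 47
f 69 40 68
f 47 68 33
f 69 68 47
f 40 70 67
f 70 39 63
f 67 63 31
f 70 63 67
f 39 65 64
f 65 36 52
f 64 52 35
f 65 52 64
f 36 51 56
f 51 30 53
f 56 53 37
f 51 53 56
f 32 58 44
f 58 38 59
f 44 59 33
f 58 59 44
f 32 44 42
f 44 33 43
f 42 43 31
f 44 43 42
f 32 42 49
f 42 31 48
f 49 48 35
f 42 48 49
f 32 49 54
f 49 35 55
f 54 55 37
f 49 55 54
f 32 54 58
f 54 37 61
f 58 61 38
f 54 61 58
f 33 59 47
f 59 38 60
f 47 60 34
f 59 60 47
f 31 43 67
f 43 33 68
f 67 68 40
f 43 68 67
f 35 48 64
f 48 31 63
f 64 63 39
f 48 63 64
f 37 55 56
f 55 35 52
f 56 52 36
f 55 52 56
f 38 61 57
f 61 37 53
f 57 53 30
f 61 53 57



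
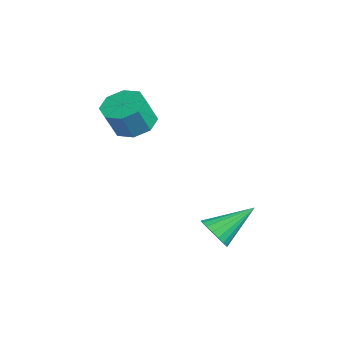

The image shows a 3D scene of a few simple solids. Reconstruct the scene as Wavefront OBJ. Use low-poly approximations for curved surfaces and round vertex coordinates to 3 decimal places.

v 1.207 1.424 -0.832
v 1.849 1.686 -1.189
v 1.133 3.056 0.232
v 1.594 1.806 -1.391
v 1.262 1.85 -1.483
v 0.919 1.81 -1.445
v 0.633 1.693 -1.286
v 0.461 1.523 -1.037
v 0.437 1.333 -0.747
v 0.566 1.161 -0.474
v 0.821 1.041 -0.272
v 1.153 0.997 -0.181
v 1.496 1.037 -0.219
v 1.781 1.154 -0.378
v 1.953 1.324 -0.627
v 1.978 1.514 -0.916
v -3.47 -0.13 3.119
v -2.646 -0.436 2.758
v -2.326 -1.015 3.981
v -3.15 -0.71 4.341
v -2.591 0.225 3.057
v -2.271 -0.354 4.28
v -3.051 0.677 3.392
v -2.731 0.098 4.614
v -3.756 0.657 3.567
v -3.437 0.078 4.789
v -4.294 0.175 3.479
v -3.974 -0.404 4.702
v -4.349 -0.486 3.18
v -4.029 -1.065 4.403
v -3.889 -0.938 2.846
v -3.569 -1.517 4.068
v -3.183 -0.918 2.671
v -2.864 -1.497 3.893
f 2 1 4
f 2 4 3
f 4 1 5
f 4 5 3
f 5 1 6
f 5 6 3
f 6 1 7
f 6 7 3
f 7 1 8
f 7 8 3
f 8 1 9
f 8 9 3
f 9 1 10
f 9 10 3
f 10 1 11
f 10 11 3
f 11 1 12
f 11 12 3
f 12 1 13
f 12 13 3
f 13 1 14
f 13 14 3
f 14 1 15
f 14 15 3
f 15 1 16
f 15 16 3
f 16 1 2
f 16 2 3
f 18 17 21
f 18 21 19
f 19 21 22
f 19 22 20
f 21 17 23
f 21 23 22
f 22 23 24
f 22 24 20
f 23 17 25
f 23 25 24
f 24 25 26
f 24 26 20
f 25 17 27
f 25 27 26
f 26 27 28
f 26 28 20
f 27 17 29
f 27 29 28
f 28 29 30
f 28 30 20
f 29 17 31
f 29 31 30
f 30 31 32
f 30 32 20
f 31 17 33
f 31 33 32
f 32 33 34
f 32 34 20
f 33 17 18
f 33 18 34
f 34 18 19
f 34 19 20



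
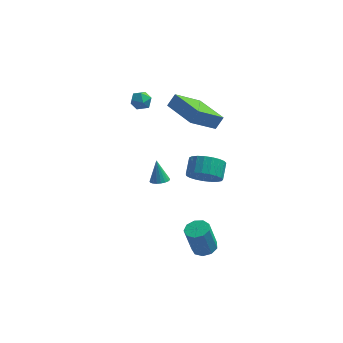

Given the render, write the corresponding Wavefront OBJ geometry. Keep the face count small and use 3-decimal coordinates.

v -0.356 -3.207 2.696
v 0.083 -3.409 2.858
v -0.564 -2.733 3.844
v 0.145 -3.218 2.791
v 0.12 -3.024 2.707
v 0.013 -2.863 2.621
v -0.158 -2.761 2.548
v -0.363 -2.736 2.5
v -0.567 -2.792 2.486
v -0.734 -2.921 2.509
v -0.836 -3.098 2.564
v -0.855 -3.295 2.641
v -0.788 -3.476 2.728
v -0.646 -3.611 2.81
v -0.453 -3.676 2.871
v -0.244 -3.659 2.902
v -0.055 -3.565 2.898
v 1.71 -1.173 1.212
v 2.666 -1.253 1.17
v 2.765 -0.368 1.725
v 1.81 -0.287 1.768
v 2.586 -1.039 0.843
v 2.685 -0.154 1.398
v 2.355 -0.848 0.579
v 2.454 0.038 1.135
v 2.012 -0.713 0.425
v 2.111 0.172 0.981
v 1.617 -0.658 0.408
v 1.717 0.228 0.963
v 1.239 -0.691 0.529
v 1.338 0.194 1.084
v 0.941 -0.808 0.768
v 1.04 0.077 1.324
v 0.777 -0.988 1.085
v 0.876 -0.103 1.64
v 0.774 -1.2 1.423
v 0.873 -0.314 1.978
v 0.933 -1.407 1.725
v 1.032 -0.521 2.28
v 1.227 -1.574 1.938
v 1.326 -0.688 2.493
v 1.604 -1.671 2.026
v 1.703 -0.785 2.581
v 1.999 -1.682 1.973
v 2.098 -0.796 2.528
v 2.345 -1.605 1.789
v 2.444 -0.72 2.344
v 2.581 -1.454 1.505
v 2.68 -0.568 2.06
v 1.871 -2.622 -3.254
v 2.52 -2.804 -3.109
v 2.119 -2.921 -1.461
v 1.469 -2.738 -1.606
v 2.475 -2.335 -3.087
v 2.074 -2.451 -1.439
v 2.148 -2 -3.143
v 1.747 -2.116 -1.495
v 1.69 -1.956 -3.251
v 1.289 -2.072 -1.603
v 1.317 -2.223 -3.36
v 0.916 -2.34 -1.713
v 1.203 -2.677 -3.42
v 0.802 -2.794 -1.772
v 1.401 -3.105 -3.402
v 1 -3.222 -1.754
v 1.819 -3.307 -3.315
v 1.418 -3.423 -1.667
v 2.261 -3.188 -3.199
v 1.86 -3.305 -1.551
v 1.997 3.024 1.447
v 0.739 2.068 2.704
v 0.638 4.673 1.34
v -0.621 3.717 2.598
v 2.381 3.383 2.102
v 1.122 2.427 3.36
v 1.021 5.032 1.996
v -0.237 4.076 3.253
v -2.541 3.578 2.746
v -2.152 4.101 2.754
v -1.828 3.039 3.306
v -1.439 3.562 3.314
v -1.997 3.566 3.65
v -2.438 3.899 3.304
v -1.542 3.241 2.756
v -1.983 3.574 2.41
v -1.534 3.893 2.76
v -1.816 4.094 3.313
v -2.164 3.046 2.747
v -2.446 3.247 3.3
f 2 1 4
f 2 4 3
f 4 1 5
f 4 5 3
f 5 1 6
f 5 6 3
f 6 1 7
f 6 7 3
f 7 1 8
f 7 8 3
f 8 1 9
f 8 9 3
f 9 1 10
f 9 10 3
f 10 1 11
f 10 11 3
f 11 1 12
f 11 12 3
f 12 1 13
f 12 13 3
f 13 1 14
f 13 14 3
f 14 1 15
f 14 15 3
f 15 1 16
f 15 16 3
f 16 1 17
f 16 17 3
f 17 1 2
f 17 2 3
f 19 18 22
f 19 22 20
f 20 22 23
f 20 23 21
f 22 18 24
f 22 24 23
f 23 24 25
f 23 25 21
f 24 18 26
f 24 26 25
f 25 26 27
f 25 27 21
f 26 18 28
f 26 28 27
f 27 28 29
f 27 29 21
f 28 18 30
f 28 30 29
f 29 30 31
f 29 31 21
f 30 18 32
f 30 32 31
f 31 32 33
f 31 33 21
f 32 18 34
f 32 34 33
f 33 34 35
f 33 35 21
f 34 18 36
f 34 36 35
f 35 36 37
f 35 37 21
f 36 18 38
f 36 38 37
f 37 38 39
f 37 39 21
f 38 18 40
f 38 40 39
f 39 40 41
f 39 41 21
f 40 18 42
f 40 42 41
f 41 42 43
f 41 43 21
f 42 18 44
f 42 44 43
f 43 44 45
f 43 45 21
f 44 18 46
f 44 46 45
f 45 46 47
f 45 47 21
f 46 18 48
f 46 48 47
f 47 48 49
f 47 49 21
f 48 18 19
f 48 19 49
f 49 19 20
f 49 20 21
f 51 50 54
f 51 54 52
f 52 54 55
f 52 55 53
f 54 50 56
f 54 56 55
f 55 56 57
f 55 57 53
f 56 50 58
f 56 58 57
f 57 58 59
f 57 59 53
f 58 50 60
f 58 60 59
f 59 60 61
f 59 61 53
f 60 50 62
f 60 62 61
f 61 62 63
f 61 63 53
f 62 50 64
f 62 64 63
f 63 64 65
f 63 65 53
f 64 50 66
f 64 66 65
f 65 66 67
f 65 67 53
f 66 50 68
f 66 68 67
f 67 68 69
f 67 69 53
f 68 50 51
f 68 51 69
f 69 51 52
f 69 52 53
f 71 73 70
f 74 71 70
f 70 73 72
f 72 74 70
f 71 77 73
f 75 71 74
f 75 77 71
f 73 77 72
f 76 74 72
f 72 77 76
f 76 75 74
f 77 75 76
f 78 89 83
f 78 83 79
f 78 79 85
f 78 85 88
f 78 88 89
f 79 83 87
f 83 89 82
f 89 88 80
f 88 85 84
f 85 79 86
f 81 87 82
f 81 82 80
f 81 80 84
f 81 84 86
f 81 86 87
f 82 87 83
f 80 82 89
f 84 80 88
f 86 84 85
f 87 86 79



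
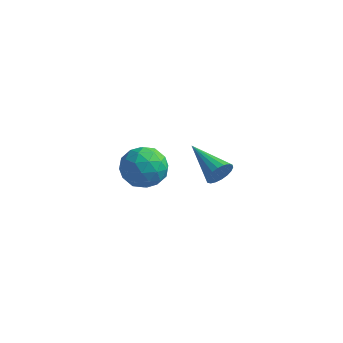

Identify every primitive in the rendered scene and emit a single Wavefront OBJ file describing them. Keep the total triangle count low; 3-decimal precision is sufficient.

v 0.832 1.34 -4.135
v 1.143 1.563 -3.561
v -0.872 2.24 -3.565
v 1.196 1.791 -3.761
v 1.177 1.929 -4.034
v 1.09 1.95 -4.328
v 0.952 1.851 -4.584
v 0.79 1.65 -4.75
v 0.636 1.388 -4.795
v 0.521 1.116 -4.71
v 0.468 0.889 -4.51
v 0.487 0.751 -4.237
v 0.574 0.73 -3.943
v 0.712 0.829 -3.687
v 0.874 1.03 -3.521
v 1.028 1.292 -3.476
v -0.229 -2.893 -1.135
v 0.609 -3.379 -0.786
v -1.169 -3.721 -0.034
v -0.331 -4.207 0.315
v -0.451 -3.199 0.489
v 0.13 -2.687 -0.192
v -0.69 -4.413 -0.628
v -0.109 -3.901 -1.309
v 0.324 -4.319 -0.473
v 0.472 -3.569 0.218
v -1.032 -3.531 -1.038
v -0.884 -2.781 -0.347
v 0.272 -3.063 -1.057
v -0.832 -4.037 0.237
v -0.903 -3.444 0.339
v -0.41 -3.73 0.545
v -0.009 -2.656 -0.708
v 0.483 -2.943 -0.502
v -0.139 -2.836 0.247
v -1.043 -4.157 -0.318
v -0.551 -4.444 -0.112
v -0.15 -3.37 -1.365
v 0.343 -3.656 -1.159
v -0.421 -4.264 -1.067
v 0.598 -3.902 -0.668
v 0.045 -4.388 -0.021
v -0.166 -4.509 -0.575
v 0.176 -4.208 -0.975
v 0.685 -3.461 -0.262
v 0.132 -3.947 0.385
v 0.062 -3.354 0.487
v 0.403 -3.054 0.088
v 0.517 -4.013 -0.078
v -0.692 -3.153 -1.205
v -1.245 -3.639 -0.558
v -0.963 -4.046 -0.908
v -0.622 -3.746 -1.307
v -0.605 -2.712 -0.799
v -1.158 -3.198 -0.152
v -0.736 -2.892 0.155
v -0.394 -2.591 -0.245
v -1.077 -3.087 -0.742
f 2 1 4
f 2 4 3
f 4 1 5
f 4 5 3
f 5 1 6
f 5 6 3
f 6 1 7
f 6 7 3
f 7 1 8
f 7 8 3
f 8 1 9
f 8 9 3
f 9 1 10
f 9 10 3
f 10 1 11
f 10 11 3
f 11 1 12
f 11 12 3
f 12 1 13
f 12 13 3
f 13 1 14
f 13 14 3
f 14 1 15
f 14 15 3
f 15 1 16
f 15 16 3
f 16 1 2
f 16 2 3
f 17 54 33
f 54 28 57
f 33 57 22
f 54 57 33
f 17 33 29
f 33 22 34
f 29 34 18
f 33 34 29
f 17 29 38
f 29 18 39
f 38 39 24
f 29 39 38
f 17 38 50
f 38 24 53
f 50 53 27
f 38 53 50
f 17 50 54
f 50 27 58
f 54 58 28
f 50 58 54
f 18 34 45
f 34 22 48
f 45 48 26
f 34 48 45
f 22 57 35
f 57 28 56
f 35 56 21
f 57 56 35
f 28 58 55
f 58 27 51
f 55 51 19
f 58 51 55
f 27 53 52
f 53 24 40
f 52 40 23
f 53 40 52
f 24 39 44
f 39 18 41
f 44 41 25
f 39 41 44
f 20 46 32
f 46 26 47
f 32 47 21
f 46 47 32
f 20 32 30
f 32 21 31
f 30 31 19
f 32 31 30
f 20 30 37
f 30 19 36
f 37 36 23
f 30 36 37
f 20 37 42
f 37 23 43
f 42 43 25
f 37 43 42
f 20 42 46
f 42 25 49
f 46 49 26
f 42 49 46
f 21 47 35
f 47 26 48
f 35 48 22
f 47 48 35
f 19 31 55
f 31 21 56
f 55 56 28
f 31 56 55
f 23 36 52
f 36 19 51
f 52 51 27
f 36 51 52
f 25 43 44
f 43 23 40
f 44 40 24
f 43 40 44
f 26 49 45
f 49 25 41
f 45 41 18
f 49 41 45



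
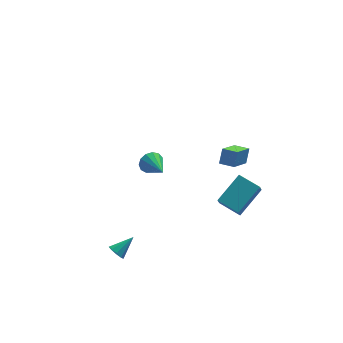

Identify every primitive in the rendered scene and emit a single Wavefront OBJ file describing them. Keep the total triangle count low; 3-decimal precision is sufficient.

v 2.331 -3.105 -0.69
v 3.733 -2.142 0.283
v 2.538 -2.696 -1.394
v 3.94 -1.733 -0.421
v 3.22 -4.087 -0.999
v 4.622 -3.124 -0.026
v 3.427 -3.678 -1.703
v 4.829 -2.715 -0.73
v 0.121 3.231 -3.057
v 0.565 3.133 -3.641
v 0.459 1.689 -2.543
v 0.804 3.287 -3.336
v 0.827 3.423 -2.943
v 0.625 3.498 -2.586
v 0.264 3.488 -2.378
v -0.143 3.397 -2.386
v -0.466 3.253 -2.607
v -0.602 3.102 -2.971
v -0.509 2.992 -3.362
v -0.216 2.958 -3.656
v 0.185 3.01 -3.76
v 2.943 -3.398 3.013
v 2.011 -4.507 3.978
v 3.213 -2.968 3.768
v 2.28 -4.076 4.733
v 3.6 -3.904 3.067
v 2.667 -5.012 4.032
v 3.869 -3.473 3.822
v 2.937 -4.582 4.787
v -3.219 -3.428 -3.711
v -3.028 -3.151 -4.133
v -2.201 -3.032 -2.989
v -3.253 -2.937 -3.933
v -3.462 -2.952 -3.629
v -3.558 -3.191 -3.364
v -3.495 -3.54 -3.261
v -3.304 -3.837 -3.369
v -3.072 -3.942 -3.637
v -2.91 -3.807 -3.94
v -2.892 -3.494 -4.136
f 2 4 1
f 5 2 1
f 1 4 3
f 3 5 1
f 2 8 4
f 6 2 5
f 6 8 2
f 4 8 3
f 7 5 3
f 3 8 7
f 7 6 5
f 8 6 7
f 10 9 12
f 10 12 11
f 12 9 13
f 12 13 11
f 13 9 14
f 13 14 11
f 14 9 15
f 14 15 11
f 15 9 16
f 15 16 11
f 16 9 17
f 16 17 11
f 17 9 18
f 17 18 11
f 18 9 19
f 18 19 11
f 19 9 20
f 19 20 11
f 20 9 21
f 20 21 11
f 21 9 10
f 21 10 11
f 23 25 22
f 26 23 22
f 22 25 24
f 24 26 22
f 23 29 25
f 27 23 26
f 27 29 23
f 25 29 24
f 28 26 24
f 24 29 28
f 28 27 26
f 29 27 28
f 31 30 33
f 31 33 32
f 33 30 34
f 33 34 32
f 34 30 35
f 34 35 32
f 35 30 36
f 35 36 32
f 36 30 37
f 36 37 32
f 37 30 38
f 37 38 32
f 38 30 39
f 38 39 32
f 39 30 40
f 39 40 32
f 40 30 31
f 40 31 32



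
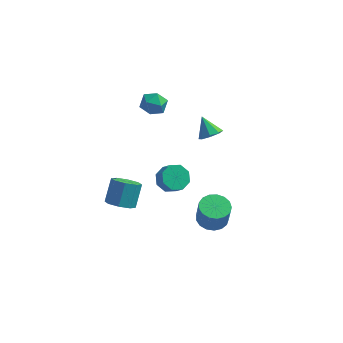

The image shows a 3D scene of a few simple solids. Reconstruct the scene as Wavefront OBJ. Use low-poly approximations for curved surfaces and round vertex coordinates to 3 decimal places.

v -2.489 -3.573 -1.438
v -1.836 -4.056 -1.127
v -1.658 -3.071 0.03
v -2.311 -2.587 -0.282
v -1.627 -3.591 -1.555
v -1.449 -2.605 -0.398
v -1.923 -3.115 -1.915
v -1.745 -2.13 -0.758
v -2.55 -2.907 -1.996
v -2.373 -1.922 -0.839
v -3.142 -3.089 -1.75
v -2.964 -2.104 -0.593
v -3.351 -3.555 -1.322
v -3.173 -2.569 -0.165
v -3.055 -4.03 -0.962
v -2.877 -3.045 0.195
v -2.427 -4.238 -0.881
v -2.25 -3.253 0.276
v 2.655 -3.777 -1.503
v 3.537 -3.621 -1.592
v 3.707 -3.807 -0.226
v 2.825 -3.963 -0.137
v 3.37 -3.231 -1.518
v 3.541 -3.417 -0.152
v 3.039 -2.966 -1.441
v 3.21 -3.152 -0.074
v 2.621 -2.886 -1.378
v 2.791 -3.073 -0.011
v 2.21 -3.011 -1.343
v 2.38 -3.197 0.023
v 1.901 -3.311 -1.346
v 2.072 -3.498 0.021
v 1.764 -3.718 -1.384
v 1.935 -3.904 -0.017
v 1.832 -4.138 -1.45
v 2.003 -4.325 -0.083
v 2.088 -4.476 -1.528
v 2.259 -4.662 -0.161
v 2.474 -4.653 -1.6
v 2.645 -4.84 -0.233
v 2.901 -4.63 -1.651
v 3.072 -4.816 -0.284
v 3.272 -4.411 -1.667
v 3.443 -4.597 -0.3
v 3.501 -4.047 -1.646
v 3.672 -4.233 -0.279
v -1.897 1.16 3.417
v -1.067 1.152 3.227
v -1.693 0.168 4.353
v -0.863 0.16 4.163
v -1.202 0.832 4.561
v -1.328 1.445 3.983
v -1.432 -0.125 3.597
v -1.558 0.488 3.019
v -0.78 0.358 3.338
v -0.637 0.949 3.934
v -2.123 0.371 3.646
v -1.98 0.962 4.242
v 1.626 2.086 -0.037
v 2.041 2.695 -0.173
v 0.994 2.734 0.937
v 1.557 2.686 -0.481
v 1.113 2.325 -0.529
v 0.97 1.824 -0.288
v 1.211 1.476 0.1
v 1.695 1.486 0.408
v 2.139 1.847 0.456
v 2.282 2.348 0.215
v -0.66 1.487 -4.139
v -0.188 1.008 -4.722
v 0.291 0.533 -3.944
v -0.18 1.013 -3.361
v 0.12 1.592 -4.556
v 0.599 1.117 -3.777
v -0.029 2.115 -4.145
v 0.451 1.64 -3.367
v -0.547 2.27 -3.731
v -0.067 1.796 -2.953
v -1.131 1.967 -3.556
v -0.652 1.492 -2.778
v -1.439 1.383 -3.723
v -0.96 0.908 -2.944
v -1.291 0.86 -4.133
v -0.811 0.385 -3.355
v -0.773 0.704 -4.547
v -0.293 0.23 -3.769
f 2 1 5
f 2 5 3
f 3 5 6
f 3 6 4
f 5 1 7
f 5 7 6
f 6 7 8
f 6 8 4
f 7 1 9
f 7 9 8
f 8 9 10
f 8 10 4
f 9 1 11
f 9 11 10
f 10 11 12
f 10 12 4
f 11 1 13
f 11 13 12
f 12 13 14
f 12 14 4
f 13 1 15
f 13 15 14
f 14 15 16
f 14 16 4
f 15 1 17
f 15 17 16
f 16 17 18
f 16 18 4
f 17 1 2
f 17 2 18
f 18 2 3
f 18 3 4
f 20 19 23
f 20 23 21
f 21 23 24
f 21 24 22
f 23 19 25
f 23 25 24
f 24 25 26
f 24 26 22
f 25 19 27
f 25 27 26
f 26 27 28
f 26 28 22
f 27 19 29
f 27 29 28
f 28 29 30
f 28 30 22
f 29 19 31
f 29 31 30
f 30 31 32
f 30 32 22
f 31 19 33
f 31 33 32
f 32 33 34
f 32 34 22
f 33 19 35
f 33 35 34
f 34 35 36
f 34 36 22
f 35 19 37
f 35 37 36
f 36 37 38
f 36 38 22
f 37 19 39
f 37 39 38
f 38 39 40
f 38 40 22
f 39 19 41
f 39 41 40
f 40 41 42
f 40 42 22
f 41 19 43
f 41 43 42
f 42 43 44
f 42 44 22
f 43 19 45
f 43 45 44
f 44 45 46
f 44 46 22
f 45 19 20
f 45 20 46
f 46 20 21
f 46 21 22
f 47 58 52
f 47 52 48
f 47 48 54
f 47 54 57
f 47 57 58
f 48 52 56
f 52 58 51
f 58 57 49
f 57 54 53
f 54 48 55
f 50 56 51
f 50 51 49
f 50 49 53
f 50 53 55
f 50 55 56
f 51 56 52
f 49 51 58
f 53 49 57
f 55 53 54
f 56 55 48
f 60 59 62
f 60 62 61
f 62 59 63
f 62 63 61
f 63 59 64
f 63 64 61
f 64 59 65
f 64 65 61
f 65 59 66
f 65 66 61
f 66 59 67
f 66 67 61
f 67 59 68
f 67 68 61
f 68 59 60
f 68 60 61
f 70 69 73
f 70 73 71
f 71 73 74
f 71 74 72
f 73 69 75
f 73 75 74
f 74 75 76
f 74 76 72
f 75 69 77
f 75 77 76
f 76 77 78
f 76 78 72
f 77 69 79
f 77 79 78
f 78 79 80
f 78 80 72
f 79 69 81
f 79 81 80
f 80 81 82
f 80 82 72
f 81 69 83
f 81 83 82
f 82 83 84
f 82 84 72
f 83 69 85
f 83 85 84
f 84 85 86
f 84 86 72
f 85 69 70
f 85 70 86
f 86 70 71
f 86 71 72



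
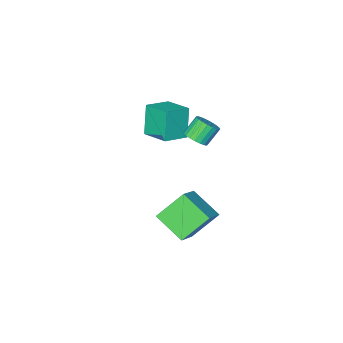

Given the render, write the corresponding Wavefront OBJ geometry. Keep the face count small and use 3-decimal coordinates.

v -2.516 -3.985 0.728
v -2.999 -4.451 2.506
v -2.61 -2.356 1.129
v -3.093 -2.822 2.907
v -1.087 -3.998 1.113
v -1.57 -4.464 2.891
v -1.181 -2.369 1.514
v -1.664 -2.835 3.292
v -0.502 -1.375 -3.227
v -1.86 -0.852 -1.825
v -0.825 0.313 -4.169
v -2.183 0.836 -2.768
v 0.783 -0.596 -2.272
v -0.575 -0.073 -0.871
v 0.46 1.092 -3.215
v -0.898 1.615 -1.813
v -1.39 -0.157 3.006
v -0.967 0.305 3.341
v -1.727 0.358 4.229
v -2.15 -0.103 3.894
v -1.14 0.484 3.182
v -1.9 0.537 4.07
v -1.356 0.552 2.993
v -2.116 0.606 3.881
v -1.578 0.498 2.806
v -2.338 0.551 3.694
v -1.767 0.331 2.654
v -2.528 0.384 3.541
v -1.891 0.079 2.562
v -2.652 0.132 3.45
v -1.929 -0.213 2.548
v -2.689 -0.16 3.435
v -1.873 -0.496 2.612
v -2.634 -0.443 3.5
v -1.734 -0.72 2.745
v -2.494 -0.667 3.633
v -1.535 -0.847 2.923
v -2.296 -0.793 3.811
v -1.311 -0.854 3.115
v -2.072 -0.801 4.003
v -1.101 -0.74 3.289
v -1.861 -0.687 4.176
v -0.94 -0.526 3.413
v -1.701 -0.473 4.301
v -0.858 -0.248 3.467
v -1.618 -0.195 4.355
v -0.867 0.046 3.442
v -1.628 0.099 4.329
f 2 4 1
f 5 2 1
f 1 4 3
f 3 5 1
f 2 8 4
f 6 2 5
f 6 8 2
f 4 8 3
f 7 5 3
f 3 8 7
f 7 6 5
f 8 6 7
f 10 12 9
f 13 10 9
f 9 12 11
f 11 13 9
f 10 16 12
f 14 10 13
f 14 16 10
f 12 16 11
f 15 13 11
f 11 16 15
f 15 14 13
f 16 14 15
f 18 17 21
f 18 21 19
f 19 21 22
f 19 22 20
f 21 17 23
f 21 23 22
f 22 23 24
f 22 24 20
f 23 17 25
f 23 25 24
f 24 25 26
f 24 26 20
f 25 17 27
f 25 27 26
f 26 27 28
f 26 28 20
f 27 17 29
f 27 29 28
f 28 29 30
f 28 30 20
f 29 17 31
f 29 31 30
f 30 31 32
f 30 32 20
f 31 17 33
f 31 33 32
f 32 33 34
f 32 34 20
f 33 17 35
f 33 35 34
f 34 35 36
f 34 36 20
f 35 17 37
f 35 37 36
f 36 37 38
f 36 38 20
f 37 17 39
f 37 39 38
f 38 39 40
f 38 40 20
f 39 17 41
f 39 41 40
f 40 41 42
f 40 42 20
f 41 17 43
f 41 43 42
f 42 43 44
f 42 44 20
f 43 17 45
f 43 45 44
f 44 45 46
f 44 46 20
f 45 17 47
f 45 47 46
f 46 47 48
f 46 48 20
f 47 17 18
f 47 18 48
f 48 18 19
f 48 19 20



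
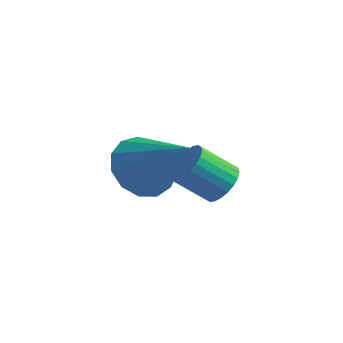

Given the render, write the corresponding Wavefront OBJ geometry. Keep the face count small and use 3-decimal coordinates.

v 3.936 -1.741 -0.429
v 4.32 -1.641 0.034
v 3.488 -1.959 0.792
v 3.104 -2.059 0.329
v 4.218 -1.427 0.012
v 3.385 -1.745 0.77
v 4.073 -1.261 -0.078
v 3.24 -1.579 0.68
v 3.907 -1.168 -0.221
v 3.074 -1.487 0.537
v 3.745 -1.162 -0.396
v 2.913 -1.481 0.362
v 3.613 -1.245 -0.576
v 2.781 -1.563 0.182
v 3.53 -1.403 -0.733
v 2.697 -1.721 0.025
v 3.509 -1.612 -0.844
v 2.676 -1.93 -0.086
v 3.552 -1.841 -0.892
v 2.72 -2.159 -0.134
v 3.655 -2.055 -0.87
v 2.822 -2.373 -0.112
v 3.8 -2.221 -0.78
v 2.967 -2.539 -0.022
v 3.966 -2.313 -0.637
v 3.133 -2.632 0.121
v 4.127 -2.319 -0.462
v 3.295 -2.638 0.296
v 4.259 -2.237 -0.282
v 3.427 -2.555 0.476
v 4.343 -2.079 -0.125
v 3.51 -2.397 0.633
v 4.364 -1.87 -0.014
v 3.531 -2.188 0.744
v 0.919 0.486 -2.17
v 1.487 0.064 -2.876
v 2.401 -0.026 -0.67
v 1.645 0.604 -2.847
v 1.572 1.107 -2.604
v 1.291 1.412 -2.222
v 0.893 1.424 -1.824
v 0.502 1.138 -1.536
v 0.244 0.644 -1.449
v 0.2 0.101 -1.591
v 0.384 -0.32 -1.916
v 0.738 -0.486 -2.323
v 1.149 -0.343 -2.68
f 2 1 5
f 2 5 3
f 3 5 6
f 3 6 4
f 5 1 7
f 5 7 6
f 6 7 8
f 6 8 4
f 7 1 9
f 7 9 8
f 8 9 10
f 8 10 4
f 9 1 11
f 9 11 10
f 10 11 12
f 10 12 4
f 11 1 13
f 11 13 12
f 12 13 14
f 12 14 4
f 13 1 15
f 13 15 14
f 14 15 16
f 14 16 4
f 15 1 17
f 15 17 16
f 16 17 18
f 16 18 4
f 17 1 19
f 17 19 18
f 18 19 20
f 18 20 4
f 19 1 21
f 19 21 20
f 20 21 22
f 20 22 4
f 21 1 23
f 21 23 22
f 22 23 24
f 22 24 4
f 23 1 25
f 23 25 24
f 24 25 26
f 24 26 4
f 25 1 27
f 25 27 26
f 26 27 28
f 26 28 4
f 27 1 29
f 27 29 28
f 28 29 30
f 28 30 4
f 29 1 31
f 29 31 30
f 30 31 32
f 30 32 4
f 31 1 33
f 31 33 32
f 32 33 34
f 32 34 4
f 33 1 2
f 33 2 34
f 34 2 3
f 34 3 4
f 36 35 38
f 36 38 37
f 38 35 39
f 38 39 37
f 39 35 40
f 39 40 37
f 40 35 41
f 40 41 37
f 41 35 42
f 41 42 37
f 42 35 43
f 42 43 37
f 43 35 44
f 43 44 37
f 44 35 45
f 44 45 37
f 45 35 46
f 45 46 37
f 46 35 47
f 46 47 37
f 47 35 36
f 47 36 37



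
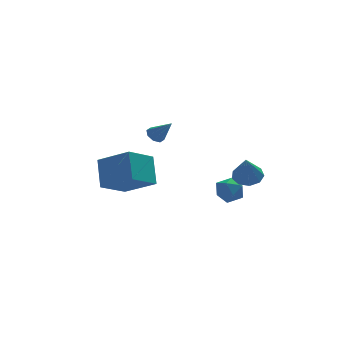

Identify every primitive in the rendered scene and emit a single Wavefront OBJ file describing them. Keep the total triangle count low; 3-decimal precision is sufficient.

v -4.002 -3.751 -1.322
v -2.736 -4.781 -0.472
v -3.976 -2.701 -0.089
v -2.711 -3.731 0.762
v -2.789 -2.889 -2.082
v -1.524 -3.919 -1.231
v -2.764 -1.839 -0.848
v -1.498 -2.869 0.002
v 2.978 -2.238 -1.772
v 3.413 -2.797 -2.018
v 2.702 -3.042 -0.428
v 3.695 -2.457 -1.756
v 3.641 -2.015 -1.502
v 3.277 -1.677 -1.374
v 2.773 -1.601 -1.432
v 2.365 -1.823 -1.649
v 2.243 -2.239 -1.923
v 2.465 -2.655 -2.127
v 2.927 -2.875 -2.164
v -0.59 2.032 -0.669
v -0.165 2.331 -0.775
v 0.09 1.408 0.289
v -0.406 2.498 -0.495
v -0.755 2.392 -0.317
v -1.007 2.076 -0.345
v -1.014 1.734 -0.563
v -0.773 1.566 -0.843
v -0.424 1.672 -1.021
v -0.173 1.989 -0.993
v 2.302 -0.64 -3.057
v 2.541 -1.049 -3.687
v 2.079 -1.731 -2.433
v 2.318 -2.14 -3.063
v 2.839 -1.722 -2.644
v 2.977 -1.048 -3.029
v 1.643 -1.732 -3.091
v 1.781 -1.058 -3.476
v 2.134 -1.724 -3.708
v 2.873 -1.718 -3.432
v 1.747 -1.062 -2.688
v 2.486 -1.056 -2.412
f 2 4 1
f 5 2 1
f 1 4 3
f 3 5 1
f 2 8 4
f 6 2 5
f 6 8 2
f 4 8 3
f 7 5 3
f 3 8 7
f 7 6 5
f 8 6 7
f 10 9 12
f 10 12 11
f 12 9 13
f 12 13 11
f 13 9 14
f 13 14 11
f 14 9 15
f 14 15 11
f 15 9 16
f 15 16 11
f 16 9 17
f 16 17 11
f 17 9 18
f 17 18 11
f 18 9 19
f 18 19 11
f 19 9 10
f 19 10 11
f 21 20 23
f 21 23 22
f 23 20 24
f 23 24 22
f 24 20 25
f 24 25 22
f 25 20 26
f 25 26 22
f 26 20 27
f 26 27 22
f 27 20 28
f 27 28 22
f 28 20 29
f 28 29 22
f 29 20 21
f 29 21 22
f 30 41 35
f 30 35 31
f 30 31 37
f 30 37 40
f 30 40 41
f 31 35 39
f 35 41 34
f 41 40 32
f 40 37 36
f 37 31 38
f 33 39 34
f 33 34 32
f 33 32 36
f 33 36 38
f 33 38 39
f 34 39 35
f 32 34 41
f 36 32 40
f 38 36 37
f 39 38 31



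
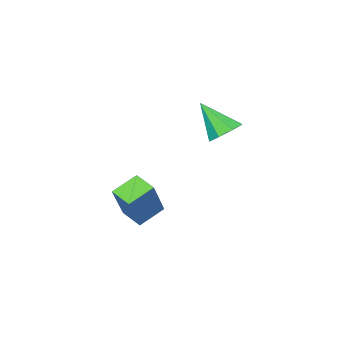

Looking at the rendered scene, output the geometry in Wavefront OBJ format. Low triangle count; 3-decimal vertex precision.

v 1.81 -4.119 -1.084
v 2.828 -3.606 0.535
v 1.84 -3.21 -1.391
v 2.858 -2.697 0.228
v 2.822 -4.343 -1.648
v 3.84 -3.83 -0.029
v 2.852 -3.434 -1.955
v 3.87 -2.921 -0.336
v 0.75 -1.19 2.776
v 1.431 -0.869 2.878
v 1.03 -2.19 4.044
v 1.012 -0.603 3.181
v 0.439 -0.68 3.246
v 0.048 -1.056 3.036
v 0.068 -1.51 2.673
v 0.488 -1.777 2.371
v 1.06 -1.699 2.305
v 1.451 -1.323 2.515
f 2 4 1
f 5 2 1
f 1 4 3
f 3 5 1
f 2 8 4
f 6 2 5
f 6 8 2
f 4 8 3
f 7 5 3
f 3 8 7
f 7 6 5
f 8 6 7
f 10 9 12
f 10 12 11
f 12 9 13
f 12 13 11
f 13 9 14
f 13 14 11
f 14 9 15
f 14 15 11
f 15 9 16
f 15 16 11
f 16 9 17
f 16 17 11
f 17 9 18
f 17 18 11
f 18 9 10
f 18 10 11



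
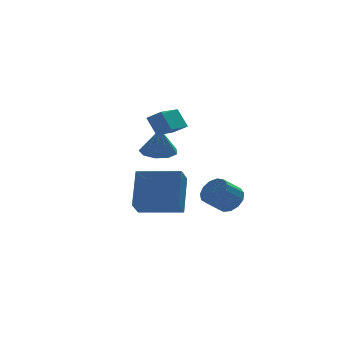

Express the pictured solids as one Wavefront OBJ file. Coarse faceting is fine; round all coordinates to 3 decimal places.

v -0.583 2.571 -0.858
v 0.297 2.569 -0.849
v -0.597 2.309 0.578
v 0.092 3.126 -0.75
v -0.43 3.423 -0.701
v -1.022 3.321 -0.726
v -1.409 2.868 -0.813
v -1.409 2.276 -0.92
v -1.023 1.822 -0.999
v -0.43 1.718 -1.012
v 0.091 2.013 -0.953
v -0.99 -0.857 -2.941
v -0.369 0.311 -1.374
v -2.717 0.273 -3.098
v -2.096 1.44 -1.531
v -0.424 -0.1 -3.729
v 0.197 1.067 -2.162
v -2.151 1.029 -3.886
v -1.53 2.197 -2.319
v 0.542 -2.948 -2.072
v 1.015 -2.938 -1.49
v 0.15 -3.122 -0.786
v -0.322 -3.132 -1.368
v 0.885 -2.539 -1.545
v 0.021 -2.724 -0.84
v 0.646 -2.27 -1.767
v -0.218 -2.455 -1.063
v 0.374 -2.217 -2.086
v -0.49 -2.402 -1.382
v 0.156 -2.395 -2.401
v -0.708 -2.58 -1.697
v 0.06 -2.749 -2.611
v -0.804 -2.933 -1.907
v 0.117 -3.166 -2.651
v -0.747 -3.35 -1.946
v 0.309 -3.513 -2.506
v -0.555 -3.698 -1.802
v 0.575 -3.681 -2.224
v -0.289 -3.866 -1.52
v 0.831 -3.616 -1.894
v -0.033 -3.801 -1.189
v 0.994 -3.339 -1.62
v 0.13 -3.524 -0.916
v -1.38 0.725 0.787
v -1.64 1.283 1.686
v -0.213 1.68 0.531
v -0.473 2.239 1.43
v -0.887 0.241 1.23
v -1.147 0.8 2.129
v 0.28 1.197 0.974
v 0.02 1.755 1.873
f 2 1 4
f 2 4 3
f 4 1 5
f 4 5 3
f 5 1 6
f 5 6 3
f 6 1 7
f 6 7 3
f 7 1 8
f 7 8 3
f 8 1 9
f 8 9 3
f 9 1 10
f 9 10 3
f 10 1 11
f 10 11 3
f 11 1 2
f 11 2 3
f 13 15 12
f 16 13 12
f 12 15 14
f 14 16 12
f 13 19 15
f 17 13 16
f 17 19 13
f 15 19 14
f 18 16 14
f 14 19 18
f 18 17 16
f 19 17 18
f 21 20 24
f 21 24 22
f 22 24 25
f 22 25 23
f 24 20 26
f 24 26 25
f 25 26 27
f 25 27 23
f 26 20 28
f 26 28 27
f 27 28 29
f 27 29 23
f 28 20 30
f 28 30 29
f 29 30 31
f 29 31 23
f 30 20 32
f 30 32 31
f 31 32 33
f 31 33 23
f 32 20 34
f 32 34 33
f 33 34 35
f 33 35 23
f 34 20 36
f 34 36 35
f 35 36 37
f 35 37 23
f 36 20 38
f 36 38 37
f 37 38 39
f 37 39 23
f 38 20 40
f 38 40 39
f 39 40 41
f 39 41 23
f 40 20 42
f 40 42 41
f 41 42 43
f 41 43 23
f 42 20 21
f 42 21 43
f 43 21 22
f 43 22 23
f 45 47 44
f 48 45 44
f 44 47 46
f 46 48 44
f 45 51 47
f 49 45 48
f 49 51 45
f 47 51 46
f 50 48 46
f 46 51 50
f 50 49 48
f 51 49 50



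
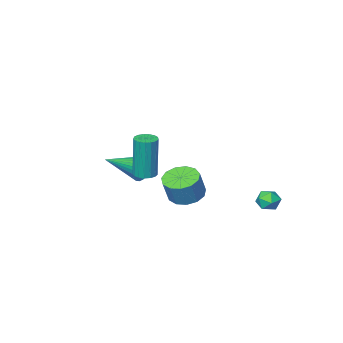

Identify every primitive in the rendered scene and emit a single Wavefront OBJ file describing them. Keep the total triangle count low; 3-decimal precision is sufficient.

v 3.291 2.553 0.665
v 3.567 3.006 0.657
v 3.545 3.059 2.786
v 3.269 2.607 2.795
v 3.325 3.082 0.652
v 3.303 3.135 2.782
v 3.076 3.037 0.651
v 3.053 3.091 2.78
v 2.875 2.882 0.653
v 2.853 2.935 2.782
v 2.77 2.651 0.658
v 2.748 2.704 2.787
v 2.785 2.398 0.664
v 2.762 2.451 2.793
v 2.915 2.18 0.671
v 2.893 2.234 2.8
v 3.131 2.048 0.676
v 3.109 2.101 2.806
v 3.385 2.032 0.679
v 3.362 2.085 2.809
v 3.616 2.135 0.679
v 3.594 2.188 2.809
v 3.774 2.334 0.676
v 3.751 2.387 2.805
v 3.82 2.583 0.67
v 3.798 2.637 2.799
v 3.746 2.826 0.663
v 3.724 2.879 2.793
v -3.563 2.685 -2.567
v -2.941 2.836 -2.599
v -3.339 1.704 -2.821
v -2.717 1.855 -2.853
v -3.016 1.849 -2.286
v -3.155 2.455 -2.129
v -3.125 2.085 -3.291
v -3.264 2.691 -3.134
v -2.67 2.465 -3.046
v -2.603 2.319 -2.425
v -3.677 2.221 -2.995
v -3.61 2.075 -2.374
v 2.118 0.152 -0.319
v 2.411 -0.079 -0.946
v 3.822 -0.072 0.559
v 2.458 0.22 -0.961
v 2.446 0.508 -0.865
v 2.378 0.734 -0.675
v 2.265 0.86 -0.423
v 2.126 0.863 -0.153
v 1.986 0.743 0.088
v 1.869 0.521 0.259
v 1.795 0.236 0.33
v 1.776 -0.064 0.289
v 1.817 -0.327 0.142
v 1.91 -0.507 -0.084
v 2.039 -0.573 -0.351
v 2.182 -0.513 -0.612
v 2.313 -0.339 -0.823
v -2.038 -3.062 -4.341
v -1.26 -2.7 -4.699
v -0.784 -2.455 -3.416
v -1.562 -2.818 -3.059
v -1.598 -2.303 -4.649
v -1.122 -2.058 -3.367
v -2.076 -2.147 -4.502
v -1.6 -1.902 -3.219
v -2.542 -2.282 -4.303
v -2.066 -2.037 -3.02
v -2.848 -2.664 -4.117
v -2.372 -2.42 -2.834
v -2.897 -3.173 -4.002
v -2.421 -2.929 -2.719
v -2.673 -3.647 -3.994
v -2.197 -3.402 -2.712
v -2.247 -3.935 -4.097
v -1.771 -3.69 -2.815
v -1.755 -3.946 -4.278
v -1.279 -3.701 -2.995
v -1.353 -3.676 -4.478
v -0.877 -3.432 -3.196
v -1.168 -3.212 -4.636
v -0.692 -2.967 -3.353
f 2 1 5
f 2 5 3
f 3 5 6
f 3 6 4
f 5 1 7
f 5 7 6
f 6 7 8
f 6 8 4
f 7 1 9
f 7 9 8
f 8 9 10
f 8 10 4
f 9 1 11
f 9 11 10
f 10 11 12
f 10 12 4
f 11 1 13
f 11 13 12
f 12 13 14
f 12 14 4
f 13 1 15
f 13 15 14
f 14 15 16
f 14 16 4
f 15 1 17
f 15 17 16
f 16 17 18
f 16 18 4
f 17 1 19
f 17 19 18
f 18 19 20
f 18 20 4
f 19 1 21
f 19 21 20
f 20 21 22
f 20 22 4
f 21 1 23
f 21 23 22
f 22 23 24
f 22 24 4
f 23 1 25
f 23 25 24
f 24 25 26
f 24 26 4
f 25 1 27
f 25 27 26
f 26 27 28
f 26 28 4
f 27 1 2
f 27 2 28
f 28 2 3
f 28 3 4
f 29 40 34
f 29 34 30
f 29 30 36
f 29 36 39
f 29 39 40
f 30 34 38
f 34 40 33
f 40 39 31
f 39 36 35
f 36 30 37
f 32 38 33
f 32 33 31
f 32 31 35
f 32 35 37
f 32 37 38
f 33 38 34
f 31 33 40
f 35 31 39
f 37 35 36
f 38 37 30
f 42 41 44
f 42 44 43
f 44 41 45
f 44 45 43
f 45 41 46
f 45 46 43
f 46 41 47
f 46 47 43
f 47 41 48
f 47 48 43
f 48 41 49
f 48 49 43
f 49 41 50
f 49 50 43
f 50 41 51
f 50 51 43
f 51 41 52
f 51 52 43
f 52 41 53
f 52 53 43
f 53 41 54
f 53 54 43
f 54 41 55
f 54 55 43
f 55 41 56
f 55 56 43
f 56 41 57
f 56 57 43
f 57 41 42
f 57 42 43
f 59 58 62
f 59 62 60
f 60 62 63
f 60 63 61
f 62 58 64
f 62 64 63
f 63 64 65
f 63 65 61
f 64 58 66
f 64 66 65
f 65 66 67
f 65 67 61
f 66 58 68
f 66 68 67
f 67 68 69
f 67 69 61
f 68 58 70
f 68 70 69
f 69 70 71
f 69 71 61
f 70 58 72
f 70 72 71
f 71 72 73
f 71 73 61
f 72 58 74
f 72 74 73
f 73 74 75
f 73 75 61
f 74 58 76
f 74 76 75
f 75 76 77
f 75 77 61
f 76 58 78
f 76 78 77
f 77 78 79
f 77 79 61
f 78 58 80
f 78 80 79
f 79 80 81
f 79 81 61
f 80 58 59
f 80 59 81
f 81 59 60
f 81 60 61

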